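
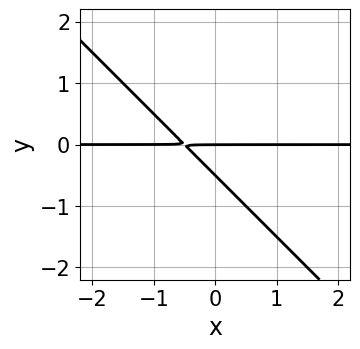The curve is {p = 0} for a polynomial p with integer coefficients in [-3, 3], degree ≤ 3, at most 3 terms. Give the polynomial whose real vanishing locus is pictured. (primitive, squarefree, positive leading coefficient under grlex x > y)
First, the degree is 2 — the shape is more complex than any degree-1 curve.
Next, reading off the gridlines: one y-axis crossing is at y = 0; every point of the x-axis in the box is on the curve.
Finally, putting this together gives p.

2*x*y + 2*y^2 + y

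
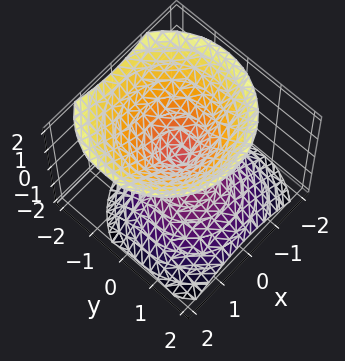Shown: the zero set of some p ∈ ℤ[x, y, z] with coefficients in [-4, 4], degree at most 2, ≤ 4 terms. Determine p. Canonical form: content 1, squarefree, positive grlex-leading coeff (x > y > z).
2*x^2 + 2*y^2 + y*z - 2*z^2

First, there are 2 components.
Then, the degree is 2 — the shape is more complex than any degree-1 surface.
Then, against the integer gridlines: it crosses the y-axis at the gridline y = 0; it crosses the x-axis at the gridline x = 0; it crosses the z-axis at the gridline z = 0.
Finally, fitting integer coefficients to these (and the overall shape) gives p.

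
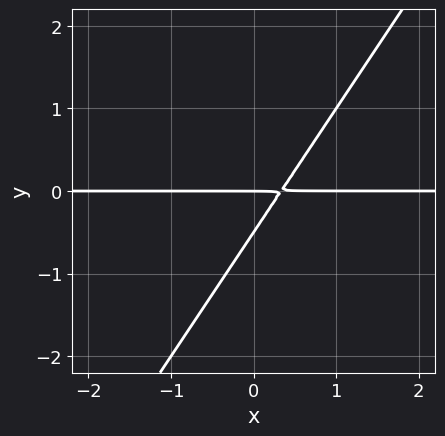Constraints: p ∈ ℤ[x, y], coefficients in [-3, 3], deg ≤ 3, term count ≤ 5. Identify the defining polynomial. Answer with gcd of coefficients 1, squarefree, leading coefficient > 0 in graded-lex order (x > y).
3*x*y - 2*y^2 - y

1. The degree is 2 — no degree-1 curve has this shape.
2. Checking where it meets the axes: one y-axis crossing is at y = 0; every point of the x-axis in the box is on the curve.
3. The integer polynomial consistent with all of this is the stated p.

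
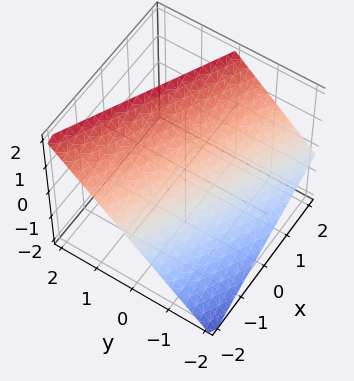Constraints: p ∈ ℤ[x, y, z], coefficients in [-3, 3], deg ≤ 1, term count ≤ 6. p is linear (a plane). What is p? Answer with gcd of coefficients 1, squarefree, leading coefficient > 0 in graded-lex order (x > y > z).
1. The degree is 1 — every cross-section is a straight line — this is a plane.
2. Observable constraints: one y-axis crossing is at y = -1; one z-axis crossing is at z = 1; it meets the x-axis at x = -2 (among the integer gridlines).
3. Matching integer coefficients to the picture gives p.

x + 2*y - 2*z + 2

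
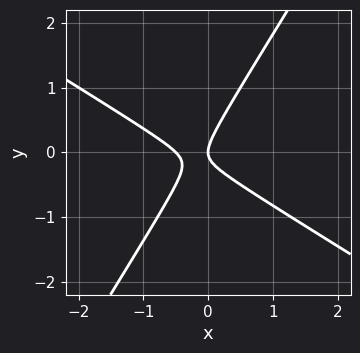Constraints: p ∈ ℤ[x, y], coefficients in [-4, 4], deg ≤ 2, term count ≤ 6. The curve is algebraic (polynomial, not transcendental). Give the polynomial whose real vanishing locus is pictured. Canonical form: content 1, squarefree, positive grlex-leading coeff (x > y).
2*x^2 + 2*x*y - 2*y^2 + x

1. The degree is 2 — a generic line meets the curve in up to 2 points.
2. From the axis intercepts and sections: one x-axis crossing is at x = 0; one y-axis crossing is at y = 0.
3. Matching integer coefficients to the picture gives p.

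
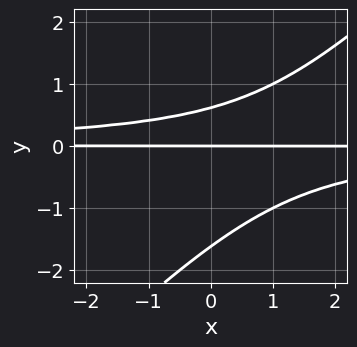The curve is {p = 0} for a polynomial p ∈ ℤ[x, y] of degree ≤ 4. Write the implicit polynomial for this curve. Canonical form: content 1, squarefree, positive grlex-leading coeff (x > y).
x*y^2 - y^3 - y^2 + y

(a) Degree: no degree-2 curve has this shape, so deg p = 3.
(b) Checking where it meets the axes: one y-axis crossing is at y = 0; the visible x-axis segment lies entirely on the curve.
(c) The integer polynomial consistent with all of this is the stated p.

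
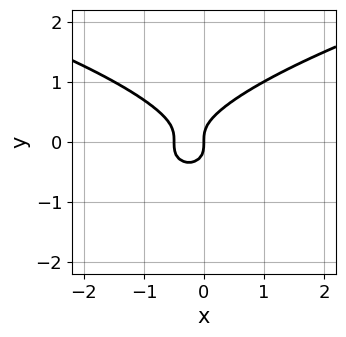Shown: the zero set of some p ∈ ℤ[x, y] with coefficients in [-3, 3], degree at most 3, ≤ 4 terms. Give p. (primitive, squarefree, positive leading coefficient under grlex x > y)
1. Degree: no degree-2 curve has this shape, so deg p = 3.
2. From the axis intercepts and sections: it crosses the y-axis at the gridline y = 0; it crosses the x-axis at the gridline x = 0.
3. These observations pin down the coefficients.

3*y^3 - 2*x^2 - x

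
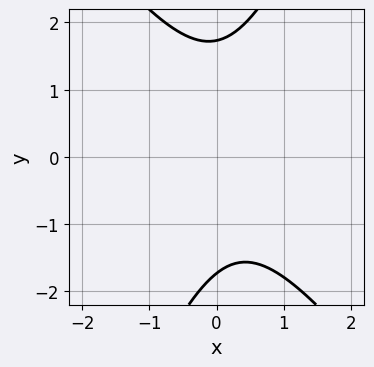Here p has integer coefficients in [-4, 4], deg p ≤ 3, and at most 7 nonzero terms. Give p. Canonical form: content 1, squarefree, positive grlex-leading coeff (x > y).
3*x^2 + x*y - y^2 - x + 3

The degree is 2 — no degree-1 curve has this shape.
Observable constraints: it misses every integer gridline on the x-axis.
Assembling these constraints gives the stated polynomial.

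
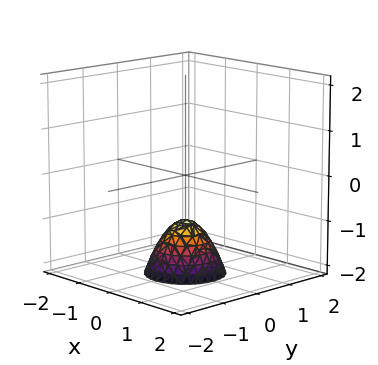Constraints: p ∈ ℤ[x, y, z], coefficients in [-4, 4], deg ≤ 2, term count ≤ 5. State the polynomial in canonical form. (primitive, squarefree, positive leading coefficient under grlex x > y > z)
First, the degree is 2 — the shape is more complex than any degree-1 surface.
Then, symmetries: the z-axis is an axis of rotation, so x and y enter only as x² + y².
Then, reading off the gridlines: one z-axis crossing is at z = -1; no y-intercept at any integer in the box; a circular section at z = -2 has radius between 0 and 1; it misses every integer gridline on the x-axis.
Finally, putting this together gives p.

3*x^2 + 3*y^2 + 2*z + 2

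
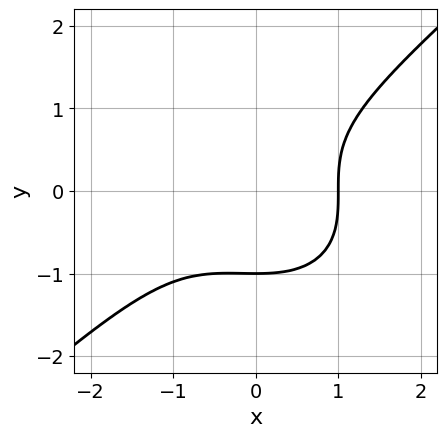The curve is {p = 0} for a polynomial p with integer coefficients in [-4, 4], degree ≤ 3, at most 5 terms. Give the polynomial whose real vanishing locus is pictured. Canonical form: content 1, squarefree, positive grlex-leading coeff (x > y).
First, the degree is 3 — a generic line meets the curve in up to 3 points.
Next, against the integer gridlines: it meets the y-axis at y = -1 (among the integer gridlines); one x-axis crossing is at x = 1.
Finally, solving for integer coefficients yields p as stated.

2*x^3 - 3*y^3 + x^2 - 3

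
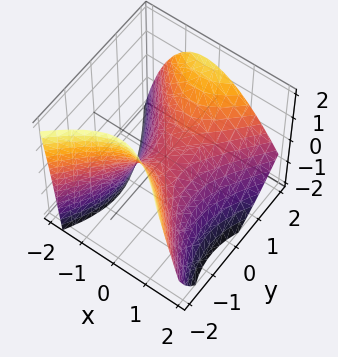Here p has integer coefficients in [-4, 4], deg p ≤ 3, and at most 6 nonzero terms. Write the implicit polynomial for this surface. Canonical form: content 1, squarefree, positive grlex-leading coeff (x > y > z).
3*x^2 + x*z - 2*y^2 + y*z + 3*z

(a) Degree: a generic line meets the surface in up to 2 points, so deg p = 2.
(b) Reading off the gridlines: it meets the y-axis at y = 0 (among the integer gridlines); it crosses the x-axis at the gridline x = 0.
(c) These observations pin down the coefficients.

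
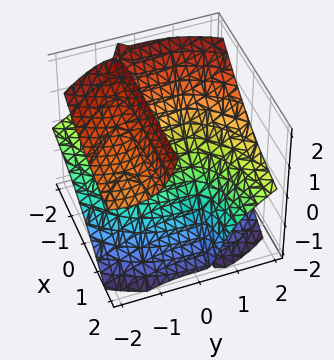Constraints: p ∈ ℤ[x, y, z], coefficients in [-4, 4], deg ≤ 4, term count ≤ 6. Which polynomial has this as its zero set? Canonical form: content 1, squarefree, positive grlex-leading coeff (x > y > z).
3*x*y*z - y^3 + 3*y*z^2 + 3*x + 3*z

(a) There are 3 components.
(b) Degree: the shape is more complex than any degree-2 surface, so deg p = 3.
(c) Checking where it meets the axes: one y-axis crossing is at y = 0; it meets the x-axis at x = 0 (among the integer gridlines); one z-axis crossing is at z = 0.
(d) Assembling these constraints gives the stated polynomial.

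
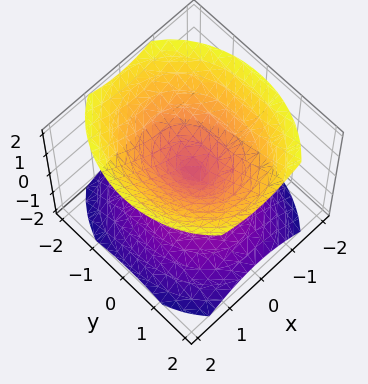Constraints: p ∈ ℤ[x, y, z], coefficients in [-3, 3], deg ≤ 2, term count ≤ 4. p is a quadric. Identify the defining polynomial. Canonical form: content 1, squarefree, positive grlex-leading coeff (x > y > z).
The picture has 2 separate pieces. They look like related sheets of one shape, so recover p as a whole.
Degree: two nappes meeting at a single point; a quadric, so deg p = 2.
Symmetries: it's symmetric under z → −z, forcing even powers of z; mirror symmetry x ↦ −x ⇒ only even powers of x; it's symmetric under y → −y, forcing even powers of y.
Observable constraints: one x-axis crossing is at x = 0; it meets the z-axis at z = 0 (among the integer gridlines); it meets the y-axis at y = 0 (among the integer gridlines).
Matching integer coefficients to the picture gives p.

3*x^2 + 2*y^2 - 3*z^2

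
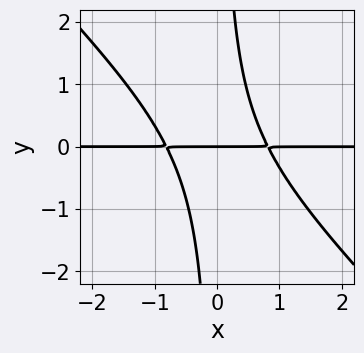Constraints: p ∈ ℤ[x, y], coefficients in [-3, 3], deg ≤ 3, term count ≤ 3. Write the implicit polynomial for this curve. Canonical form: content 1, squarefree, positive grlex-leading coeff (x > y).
3*x^2*y + 3*x*y^2 - 2*y

First, degree: the shape is more complex than any degree-2 curve, so deg p = 3.
Then, from the axis intercepts and sections: the visible x-axis segment lies entirely on the curve; it crosses the y-axis at the gridline y = 0.
Finally, the integer polynomial consistent with all of this is the stated p.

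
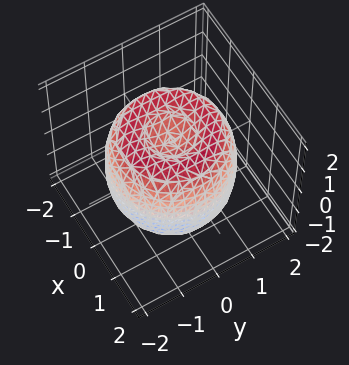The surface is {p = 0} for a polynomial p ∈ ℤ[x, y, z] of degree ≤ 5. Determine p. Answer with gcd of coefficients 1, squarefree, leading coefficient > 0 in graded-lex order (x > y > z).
x^4 + 2*x^2*y^2 + y^4 - 2*x^2 - 2*y^2 + z^2 - 1

(a) deg p = 4. The shape is more complex than any degree-3 surface.
(b) Symmetries: rotational symmetry about the z-axis ⇒ p depends on x, y only through x² + y².
(c) From the axis intercepts and sections: among the integer gridlines, it crosses the z-axis at z ∈ {-1, 1}; a circular section at z = 1 has radius between 1 and 2.
(d) Assembling these constraints gives the stated polynomial.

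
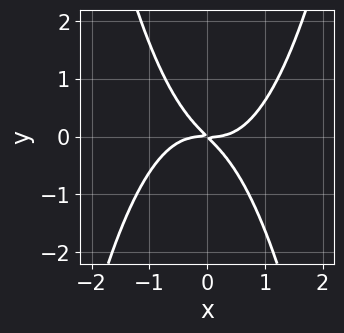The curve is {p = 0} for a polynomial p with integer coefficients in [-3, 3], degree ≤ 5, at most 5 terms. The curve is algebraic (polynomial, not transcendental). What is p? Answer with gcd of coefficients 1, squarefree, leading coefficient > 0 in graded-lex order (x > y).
x^4 - x*y - y^2

1. deg p = 4. A generic line meets the curve in up to 4 points.
2. Checking where it meets the axes: it crosses the y-axis at the gridline y = 0; it meets the x-axis at x = 0 (among the integer gridlines).
3. Assembling these constraints gives the stated polynomial.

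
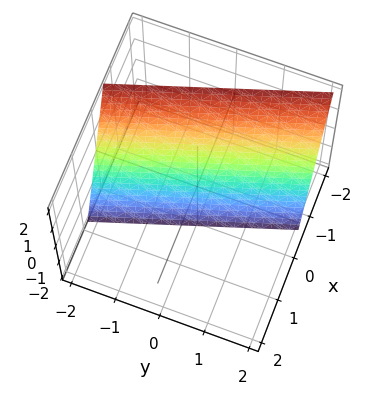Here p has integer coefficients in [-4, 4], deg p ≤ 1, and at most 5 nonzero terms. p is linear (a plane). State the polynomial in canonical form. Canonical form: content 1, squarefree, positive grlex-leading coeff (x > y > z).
1. The degree is 1 — the surface is flat (a plane).
2. Checking where it meets the axes: it crosses the y-axis at the gridline y = -2; one z-axis crossing is at z = -2.
3. Together with the visible shape, these determine p as stated.

3*x + y + z + 2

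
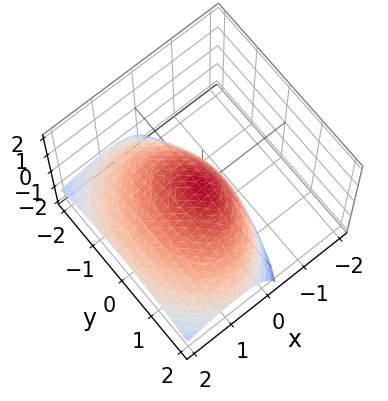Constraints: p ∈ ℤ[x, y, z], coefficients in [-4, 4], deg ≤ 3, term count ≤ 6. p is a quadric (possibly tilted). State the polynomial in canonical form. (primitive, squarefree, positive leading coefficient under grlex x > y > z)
1. The degree is 2 — a generic line meets the surface in up to 2 points.
2. Reading off the gridlines: one z-axis crossing is at z = 0; it meets the x-axis at x = 0 (among the integer gridlines); it meets the y-axis at y = 0 (among the integer gridlines).
3. Matching integer coefficients to the picture gives p.

2*x^2 + 3*x*z + y^2 + 3*z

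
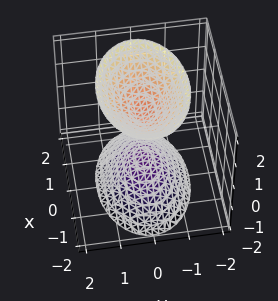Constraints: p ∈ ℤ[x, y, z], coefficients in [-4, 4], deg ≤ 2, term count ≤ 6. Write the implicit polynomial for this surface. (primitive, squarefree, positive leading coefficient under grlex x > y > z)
x^2 + 2*y^2 - z^2 + 1

1. There are 2 components. Treating them together as one polynomial.
2. Degree: two separate bowl-shaped sheets opening away from each other; a quadric, so deg p = 2.
3. Symmetries: it's symmetric under y → −y, forcing even powers of y; the z ↦ −z reflection is a symmetry, so z appears only in even powers; it's symmetric under x → −x, forcing even powers of x.
4. From the visible intercepts: it misses every integer gridline on the x-axis; among the integer gridlines, it crosses the z-axis at z ∈ {-1, 1}; the surface avoids every integer y-axis point in the box.
5. These observations pin down the coefficients.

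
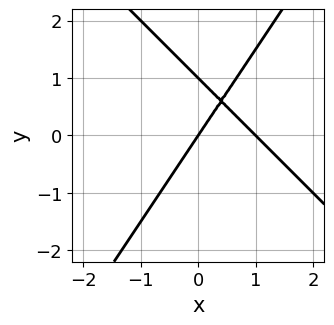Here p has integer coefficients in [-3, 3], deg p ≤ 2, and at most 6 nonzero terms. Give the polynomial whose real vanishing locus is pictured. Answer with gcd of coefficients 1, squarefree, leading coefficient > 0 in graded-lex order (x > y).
(a) The degree is 2 — no degree-1 curve has this shape.
(b) Checking where it meets the axes: the y-axis gridline crossings are at y ∈ {0, 1}; the x-axis gridline crossings are at x ∈ {0, 1}.
(c) These observations pin down the coefficients.

3*x^2 + x*y - 2*y^2 - 3*x + 2*y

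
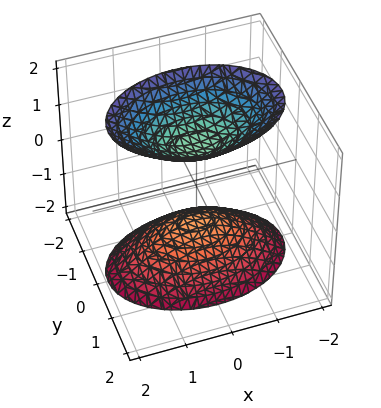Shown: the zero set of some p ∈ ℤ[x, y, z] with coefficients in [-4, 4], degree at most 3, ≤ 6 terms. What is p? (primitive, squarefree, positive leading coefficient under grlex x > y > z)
x^2 + 2*y^2 - z^2 + 1

The picture has 2 separate pieces. Treating them together as one polynomial.
Degree: two sheets facing apart; a quadric, so deg p = 2.
Symmetries: it's symmetric under z → −z, forcing even powers of z; mirror symmetry y ↦ −y ⇒ only even powers of y; the x ↦ −x reflection is a symmetry, so x appears only in even powers.
From the axis intercepts and sections: no x-intercept at any integer in the box; among the integer gridlines, it crosses the z-axis at z ∈ {-1, 1}; no y-intercept at any integer in the box.
Fitting integer coefficients to these (and the overall shape) gives p.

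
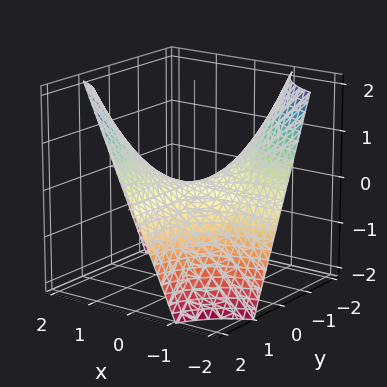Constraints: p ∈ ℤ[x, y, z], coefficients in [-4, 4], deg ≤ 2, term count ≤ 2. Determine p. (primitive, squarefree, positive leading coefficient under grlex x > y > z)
Degree: a saddle surface; a quadric, so deg p = 2.
From the axis intercepts and sections: every point of the y-axis in the box is on the surface; every point of the x-axis in the box is on the surface; one z-axis crossing is at z = 0.
Fitting integer coefficients to these (and the overall shape) gives p.

x*y - z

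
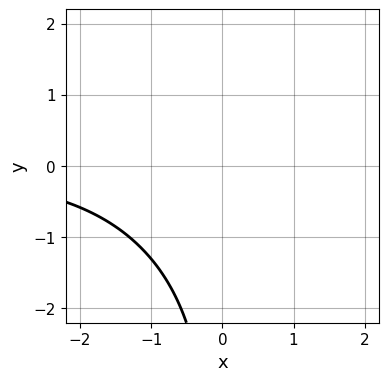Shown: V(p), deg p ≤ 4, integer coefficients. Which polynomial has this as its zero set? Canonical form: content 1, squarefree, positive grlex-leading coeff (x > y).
x^2*y + x*y^2 + 3

1. Degree: a generic line meets the curve in up to 3 points, so deg p = 3.
2. Against the integer gridlines: no y-intercept at any integer in the box; no x-intercept at any integer in the box.
3. Putting this together gives p.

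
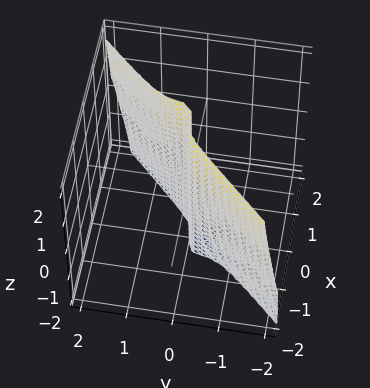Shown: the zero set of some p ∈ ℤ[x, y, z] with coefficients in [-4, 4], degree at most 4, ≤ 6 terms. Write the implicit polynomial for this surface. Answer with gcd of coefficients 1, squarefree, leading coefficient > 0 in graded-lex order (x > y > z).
2*x^3 - 2*y^3 + y^2*z - y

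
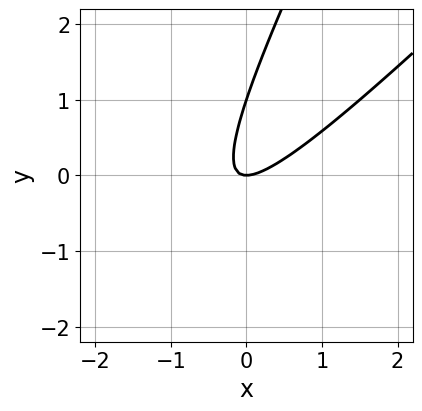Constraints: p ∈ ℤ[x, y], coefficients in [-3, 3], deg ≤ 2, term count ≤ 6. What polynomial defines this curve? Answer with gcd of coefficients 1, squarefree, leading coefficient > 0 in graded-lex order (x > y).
First, the degree is 2 — the shape is more complex than any degree-1 curve.
Next, from the axis intercepts and sections: it meets the x-axis at x = 0 (among the integer gridlines); among the integer gridlines, it crosses the y-axis at y ∈ {0, 1}.
Finally, solving for integer coefficients yields p as stated.

2*x^2 - 3*x*y + y^2 - y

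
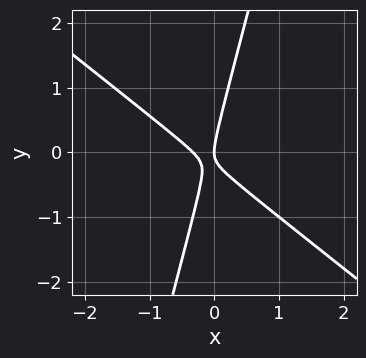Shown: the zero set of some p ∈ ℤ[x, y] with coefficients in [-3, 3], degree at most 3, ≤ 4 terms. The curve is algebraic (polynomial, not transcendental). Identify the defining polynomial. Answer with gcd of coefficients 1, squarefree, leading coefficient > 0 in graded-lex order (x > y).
3*x^2 + 3*x*y - y^2 + x

(a) Degree: a generic line meets the curve in up to 2 points, so deg p = 2.
(b) Observable constraints: one y-axis crossing is at y = 0; it meets the x-axis at x = 0 (among the integer gridlines).
(c) Putting this together gives p.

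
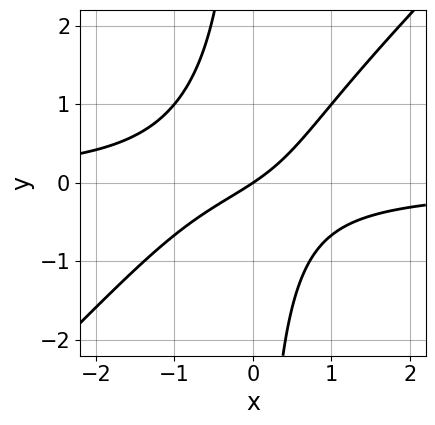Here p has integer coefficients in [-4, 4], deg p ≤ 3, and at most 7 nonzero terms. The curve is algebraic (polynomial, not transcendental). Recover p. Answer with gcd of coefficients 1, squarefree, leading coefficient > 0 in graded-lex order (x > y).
1. The degree is 3 — no degree-2 curve has this shape.
2. Against the integer gridlines: it crosses the y-axis at the gridline y = 0; one x-axis crossing is at x = 0.
3. Putting this together gives p.

3*x^2*y - 3*x*y^2 + x*y + 2*x - 3*y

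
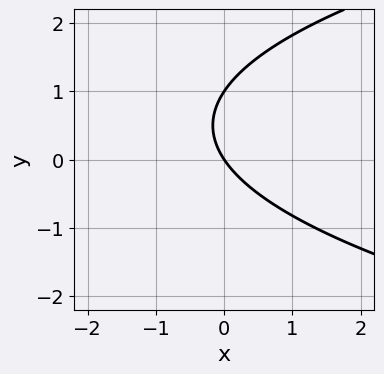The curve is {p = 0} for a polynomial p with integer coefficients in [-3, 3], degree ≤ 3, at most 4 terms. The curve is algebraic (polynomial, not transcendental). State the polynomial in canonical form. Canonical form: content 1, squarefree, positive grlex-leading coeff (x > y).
2*y^2 - 3*x - 2*y

Degree: no degree-1 curve has this shape, so deg p = 2.
Observable constraints: the y-axis gridline crossings are at y ∈ {0, 1}; it crosses the x-axis at the gridline x = 0.
Fitting integer coefficients to these (and the overall shape) gives p.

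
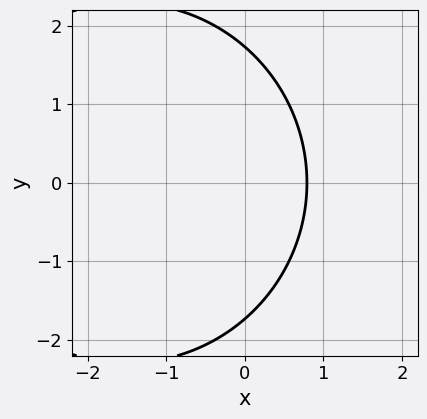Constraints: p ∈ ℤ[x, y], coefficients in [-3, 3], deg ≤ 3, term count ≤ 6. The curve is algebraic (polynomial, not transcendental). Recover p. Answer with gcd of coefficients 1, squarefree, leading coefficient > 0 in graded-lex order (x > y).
(a) Degree: a generic line meets the curve in up to 2 points, so deg p = 2.
(b) Symmetries: it's symmetric under y → −y, forcing even powers of y.
(c) Fitting integer coefficients to these (and the overall shape) gives p.

x^2 + y^2 + 3*x - 3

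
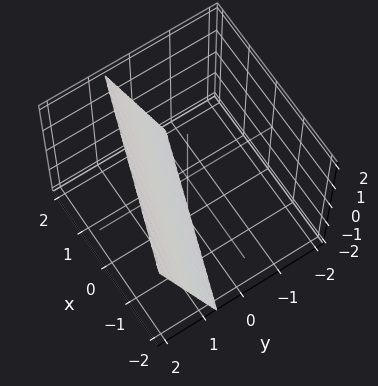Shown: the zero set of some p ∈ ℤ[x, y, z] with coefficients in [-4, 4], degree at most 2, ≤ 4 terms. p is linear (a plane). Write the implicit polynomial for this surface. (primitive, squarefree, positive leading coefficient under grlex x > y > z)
Degree: the surface is flat (a plane), so deg p = 1.
From the visible intercepts: it meets the z-axis at z = -2 (among the integer gridlines); it meets the x-axis at x = 2 (among the integer gridlines).
Together with the visible shape, these determine p as stated.

x + 3*y - z - 2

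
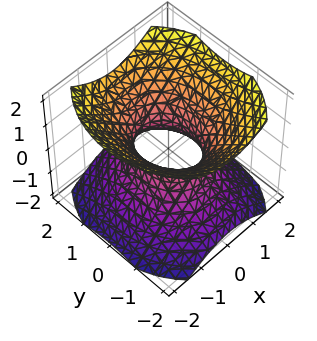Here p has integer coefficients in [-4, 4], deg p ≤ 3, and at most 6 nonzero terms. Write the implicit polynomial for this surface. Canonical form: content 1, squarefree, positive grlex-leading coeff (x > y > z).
3*x^2 + 2*y^2 - 3*z^2 - 2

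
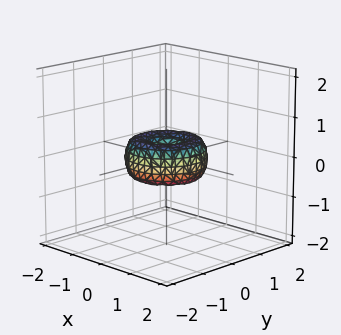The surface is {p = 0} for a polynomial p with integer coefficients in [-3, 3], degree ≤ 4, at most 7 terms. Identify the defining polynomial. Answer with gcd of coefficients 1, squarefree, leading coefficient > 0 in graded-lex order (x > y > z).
x^4 + 2*x^2*y^2 + y^4 - x^2 - y^2 + z^2

Degree: a generic line meets the surface in up to 4 points, so deg p = 4.
By symmetry, the z-axis is an axis of rotation, so x and y enter only as x² + y².
From the axis intercepts and sections: it crosses the z-axis at the gridline z = 0; a circular section at z = 0 has radius exactly 1.
Together with the visible shape, these determine p as stated. Check: (-1, 0, 0) on the x-axis lies on the surface, and p(-1, 0, 0) = 0. ✓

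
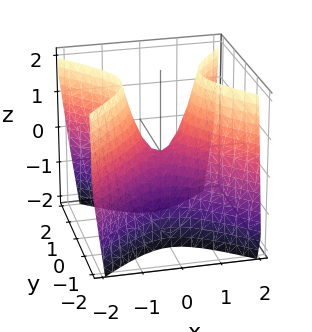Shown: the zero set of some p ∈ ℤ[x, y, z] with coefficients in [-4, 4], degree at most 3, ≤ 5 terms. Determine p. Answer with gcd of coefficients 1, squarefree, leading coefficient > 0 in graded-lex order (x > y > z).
2*x^2 - 2*y^2 - z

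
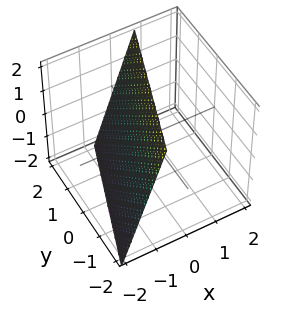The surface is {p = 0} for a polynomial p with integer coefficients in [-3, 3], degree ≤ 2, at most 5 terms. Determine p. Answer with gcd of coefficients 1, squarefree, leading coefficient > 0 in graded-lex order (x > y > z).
(a) Degree: every cross-section is a straight line — this is a plane, so deg p = 1.
(b) From the axis intercepts and sections: it crosses the y-axis at the gridline y = 2; it meets the z-axis at z = 2 (among the integer gridlines).
(c) Solving for integer coefficients yields p as stated.

3*x - y - z + 2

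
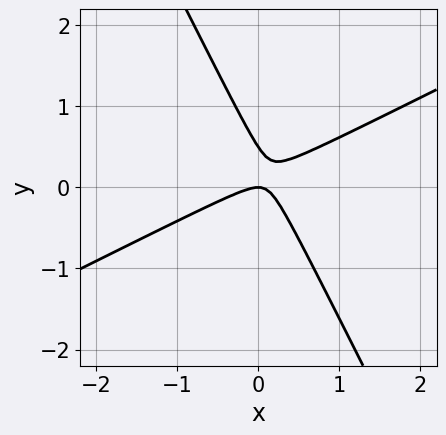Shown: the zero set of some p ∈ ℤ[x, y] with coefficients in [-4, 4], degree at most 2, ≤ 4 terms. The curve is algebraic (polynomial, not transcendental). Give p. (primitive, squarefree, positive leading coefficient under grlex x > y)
(a) deg p = 2.
(b) From the axis intercepts and sections: one y-axis crossing is at y = 0; one x-axis crossing is at x = 0.
(c) Fitting integer coefficients to these (and the overall shape) gives p.

2*x^2 - 3*x*y - 2*y^2 + y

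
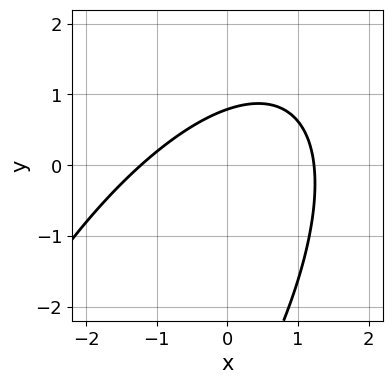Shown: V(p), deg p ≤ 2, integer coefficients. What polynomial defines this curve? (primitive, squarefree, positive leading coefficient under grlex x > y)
2*x^2 - 2*x*y + y^2 + 3*y - 3

deg p = 2. No degree-1 curve has this shape.
Solving for integer coefficients yields p as stated.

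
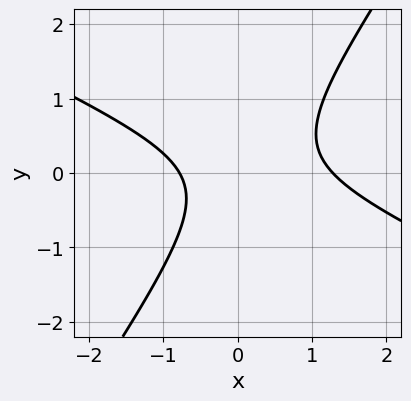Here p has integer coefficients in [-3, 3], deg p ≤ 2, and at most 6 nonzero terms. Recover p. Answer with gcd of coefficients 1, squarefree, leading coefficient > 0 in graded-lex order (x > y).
deg p = 2.
Checking where it meets the axes: no y-intercept at any integer in the box.
Putting this together gives p.

2*x^2 + 3*x*y - 3*y^2 - x - 2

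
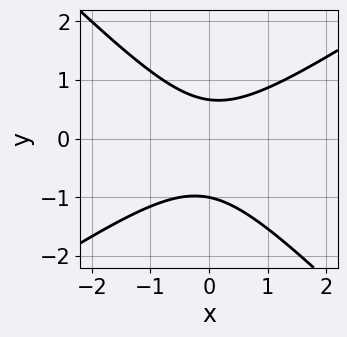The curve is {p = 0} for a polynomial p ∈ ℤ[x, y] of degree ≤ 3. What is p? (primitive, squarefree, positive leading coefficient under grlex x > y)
2*x^2 - x*y - 3*y^2 - y + 2

First, deg p = 2.
Next, checking where it meets the axes: it misses every integer gridline on the x-axis; it crosses the y-axis at the gridline y = -1.
Finally, assembling these constraints gives the stated polynomial.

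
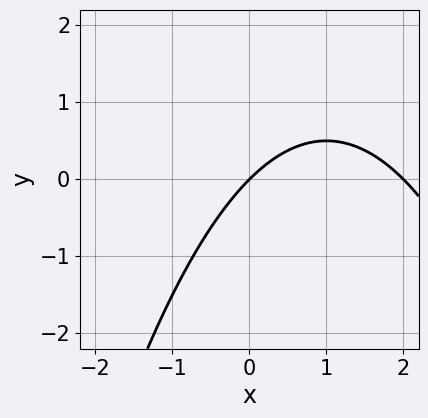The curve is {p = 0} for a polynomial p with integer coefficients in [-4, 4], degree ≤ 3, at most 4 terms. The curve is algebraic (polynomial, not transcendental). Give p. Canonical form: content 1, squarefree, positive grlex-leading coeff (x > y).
x^2 - 2*x + 2*y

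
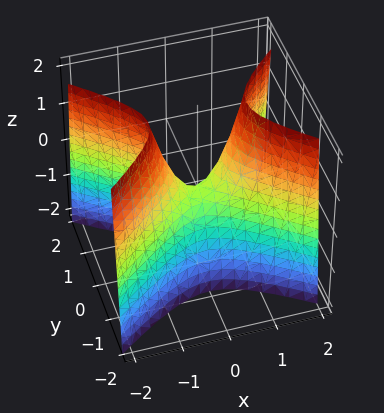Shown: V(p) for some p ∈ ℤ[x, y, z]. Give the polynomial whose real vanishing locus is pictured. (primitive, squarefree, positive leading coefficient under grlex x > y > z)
2*x^2 - 3*y^2 - z

(a) deg p = 2.
(b) Symmetries: mirror symmetry y ↦ −y ⇒ only even powers of y; mirror symmetry x ↦ −x ⇒ only even powers of x.
(c) Reading off the gridlines: it crosses the x-axis at the gridline x = 0; it crosses the z-axis at the gridline z = 0; it crosses the y-axis at the gridline y = 0.
(d) The integer polynomial consistent with all of this is the stated p.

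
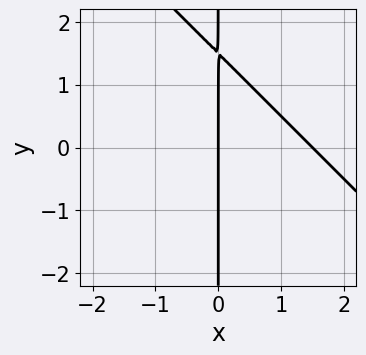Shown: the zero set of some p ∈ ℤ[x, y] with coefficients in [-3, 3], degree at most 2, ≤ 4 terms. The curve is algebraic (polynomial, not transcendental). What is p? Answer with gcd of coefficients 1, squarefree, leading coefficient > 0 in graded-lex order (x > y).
2*x^2 + 2*x*y - 3*x

First, the degree is 2 — the shape is more complex than any degree-1 curve.
Then, from the axis intercepts and sections: it crosses the x-axis at the gridline x = 0; the visible y-axis segment lies entirely on the curve.
Finally, solving for integer coefficients yields p as stated.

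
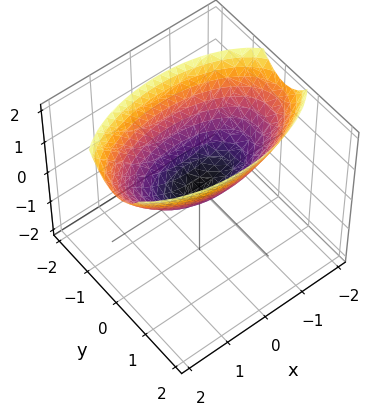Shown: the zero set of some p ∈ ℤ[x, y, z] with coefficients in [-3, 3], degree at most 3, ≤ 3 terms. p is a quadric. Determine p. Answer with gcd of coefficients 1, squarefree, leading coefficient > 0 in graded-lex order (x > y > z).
(a) The degree is 2 — a single bowl opening along one axis; a quadric.
(b) Symmetries: the x ↦ −x reflection is a symmetry, so x appears only in even powers; mirror symmetry y ↦ −y ⇒ only even powers of y.
(c) From the axis intercepts and sections: it crosses the x-axis at the gridline x = 0; it crosses the y-axis at the gridline y = 0; it meets the z-axis at z = 0 (among the integer gridlines).
(d) Putting this together gives p.

x^2 + 3*y^2 - 3*z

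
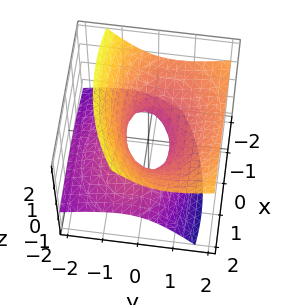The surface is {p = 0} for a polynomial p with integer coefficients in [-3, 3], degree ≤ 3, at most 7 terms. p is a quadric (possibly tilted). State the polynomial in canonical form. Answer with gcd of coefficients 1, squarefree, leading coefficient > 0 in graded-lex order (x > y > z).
x^2 + x*z + 2*y^2 - 3*y*z - 3*z^2 - 1

First, the degree is 2 — a generic line meets the surface in up to 2 points.
Next, reading off the gridlines: among the integer gridlines, it crosses the x-axis at x ∈ {-1, 1}; the surface avoids every integer z-axis point in the box.
Finally, these observations pin down the coefficients.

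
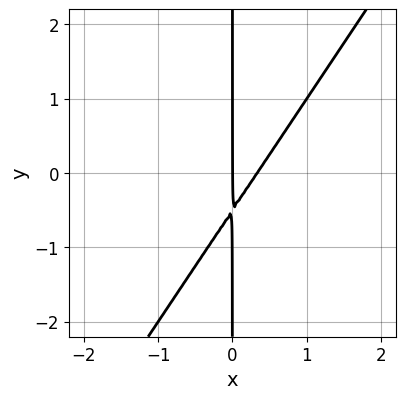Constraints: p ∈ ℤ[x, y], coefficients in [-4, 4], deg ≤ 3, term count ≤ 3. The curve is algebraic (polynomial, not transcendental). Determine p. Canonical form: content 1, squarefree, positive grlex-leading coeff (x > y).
3*x^2 - 2*x*y - x

(a) Degree: no degree-1 curve has this shape, so deg p = 2.
(b) From the axis intercepts and sections: every point of the y-axis in the box is on the curve; it meets the x-axis at x = 0 (among the integer gridlines).
(c) The integer polynomial consistent with all of this is the stated p.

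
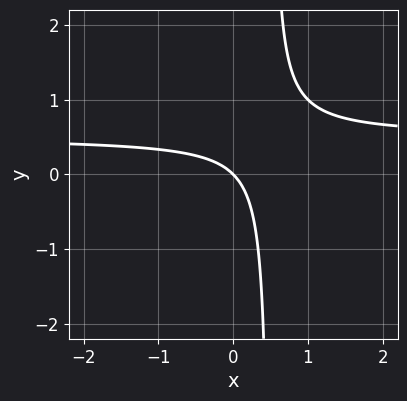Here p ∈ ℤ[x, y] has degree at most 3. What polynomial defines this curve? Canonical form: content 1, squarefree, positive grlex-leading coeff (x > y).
Degree: a generic line meets the curve in up to 2 points, so deg p = 2.
Against the integer gridlines: it crosses the x-axis at the gridline x = 0; it meets the y-axis at y = 0 (among the integer gridlines).
Fitting integer coefficients to these (and the overall shape) gives p.

2*x*y - x - y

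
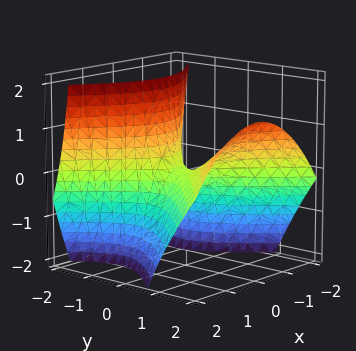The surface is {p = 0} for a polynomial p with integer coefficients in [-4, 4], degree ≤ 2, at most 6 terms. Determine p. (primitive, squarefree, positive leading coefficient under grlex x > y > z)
(a) Degree: no degree-1 surface has this shape, so deg p = 2.
(b) Checking where it meets the axes: one y-axis crossing is at y = 0; it meets the z-axis at z = 0 (among the integer gridlines); it crosses the x-axis at the gridline x = 0.
(c) Together with the visible shape, these determine p as stated.

x^2 - y^2 + y*z + z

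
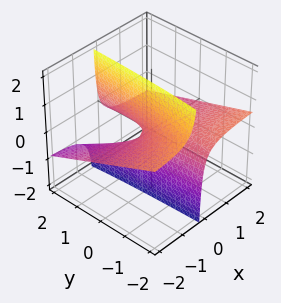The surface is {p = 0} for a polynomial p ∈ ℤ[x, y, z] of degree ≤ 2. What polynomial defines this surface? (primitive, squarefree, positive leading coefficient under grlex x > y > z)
First, deg p = 2. The shape is more complex than any degree-1 surface.
Then, reading off the gridlines: the visible x-axis segment lies entirely on the surface; it meets the z-axis at z = 0 (among the integer gridlines); the visible y-axis segment lies entirely on the surface.
Finally, these observations pin down the coefficients.

x*y + 3*x*z + z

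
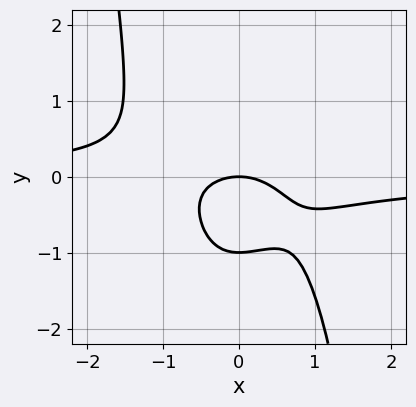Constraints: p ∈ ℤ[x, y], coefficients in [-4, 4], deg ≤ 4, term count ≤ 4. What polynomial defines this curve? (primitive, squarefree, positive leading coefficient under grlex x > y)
3*x^3*y + 2*x^2 + 3*y^2 + 3*y

(a) The degree is 4 — a generic line meets the curve in up to 4 points.
(b) Against the integer gridlines: it crosses the x-axis at the gridline x = 0; the y-axis gridline crossings are at y ∈ {-1, 0}.
(c) Solving for integer coefficients yields p as stated.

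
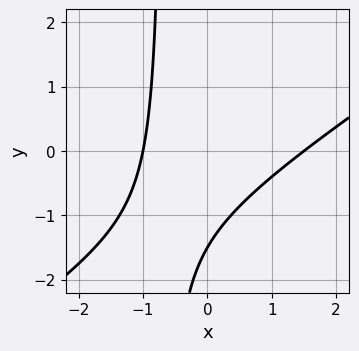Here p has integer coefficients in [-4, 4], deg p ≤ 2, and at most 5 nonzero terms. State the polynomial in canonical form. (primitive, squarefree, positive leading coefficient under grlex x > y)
2*x^2 - 3*x*y - x - 2*y - 3

Degree: a generic line meets the curve in up to 2 points, so deg p = 2.
Observable constraints: it crosses the x-axis at the gridline x = -1.
Assembling these constraints gives the stated polynomial.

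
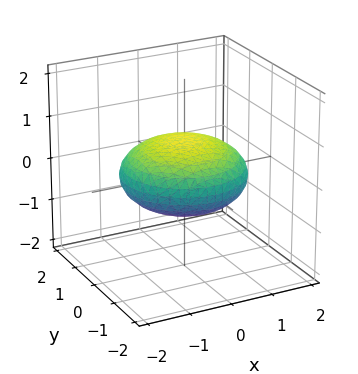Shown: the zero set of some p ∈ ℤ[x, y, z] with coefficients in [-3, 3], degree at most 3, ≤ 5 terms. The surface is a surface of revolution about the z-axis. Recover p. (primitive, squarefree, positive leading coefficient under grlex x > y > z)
(a) The degree is 2 — a generic line meets the surface in up to 2 points.
(b) By symmetry, every cross-section ⟂ z is a circle, so x, y appear only via x² + y².
(c) Reading off the gridlines: a circular section at z = 0 has radius between 1 and 2.
(d) Matching integer coefficients to the picture gives p.

x^2 + y^2 + 3*z^2 - 2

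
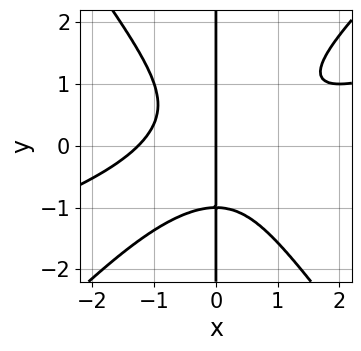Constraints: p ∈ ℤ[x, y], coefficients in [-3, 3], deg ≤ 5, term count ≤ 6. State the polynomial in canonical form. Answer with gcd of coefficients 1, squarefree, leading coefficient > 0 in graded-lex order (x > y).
x^4 - 3*x^3*y + 2*x*y^3 + 2*x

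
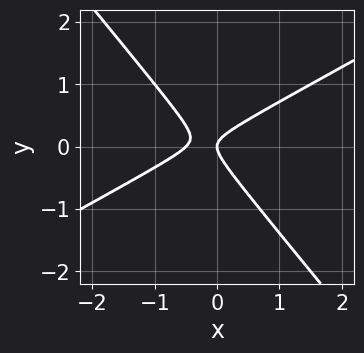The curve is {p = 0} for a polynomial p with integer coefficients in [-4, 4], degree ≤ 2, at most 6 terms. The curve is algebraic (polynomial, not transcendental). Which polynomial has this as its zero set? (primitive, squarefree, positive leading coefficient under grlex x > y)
2*x^2 - 2*x*y - 3*y^2 + x

(a) Degree: no degree-1 curve has this shape, so deg p = 2.
(b) Checking where it meets the axes: it meets the x-axis at x = 0 (among the integer gridlines); one y-axis crossing is at y = 0.
(c) Solving for integer coefficients yields p as stated.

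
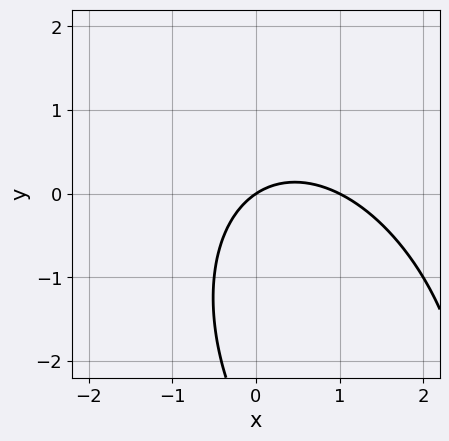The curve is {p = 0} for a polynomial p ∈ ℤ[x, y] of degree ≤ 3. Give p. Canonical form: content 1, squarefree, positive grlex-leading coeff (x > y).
1. The degree is 2 — a generic line meets the curve in up to 2 points.
2. From the visible intercepts: it meets the y-axis at y = 0 (among the integer gridlines); the x-axis gridline crossings are at x ∈ {0, 1}.
3. Assembling these constraints gives the stated polynomial.

2*x^2 + x*y + y^2 - 2*x + 3*y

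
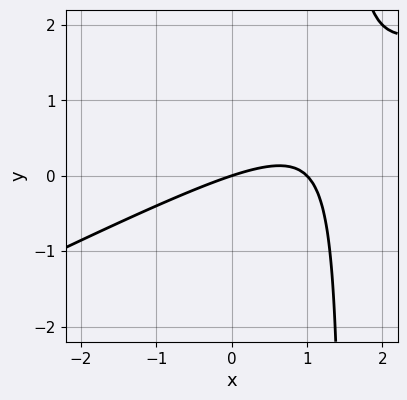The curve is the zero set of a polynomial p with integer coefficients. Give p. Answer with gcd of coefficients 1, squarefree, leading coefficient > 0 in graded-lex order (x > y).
First, degree: the shape is more complex than any degree-1 curve, so deg p = 2.
Then, from the visible intercepts: it crosses the y-axis at the gridline y = 0; the x-axis gridline crossings are at x ∈ {0, 1}.
Finally, assembling these constraints gives the stated polynomial.

x^2 - 2*x*y - x + 3*y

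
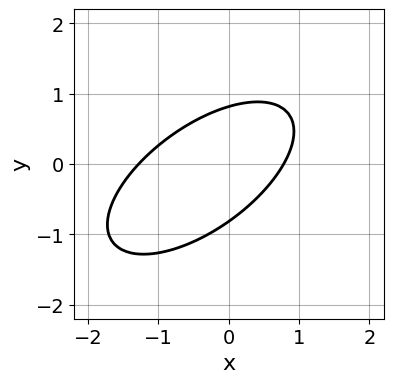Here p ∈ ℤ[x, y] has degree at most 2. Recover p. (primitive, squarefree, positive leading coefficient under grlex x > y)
1. The degree is 2 — no degree-1 curve has this shape.
2. Matching integer coefficients to the picture gives p.

2*x^2 - 3*x*y + 3*y^2 + x - 2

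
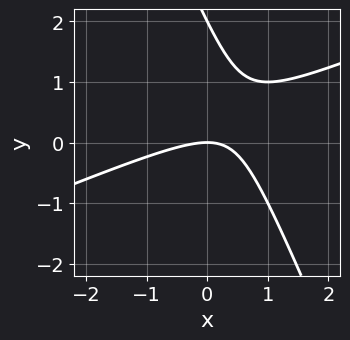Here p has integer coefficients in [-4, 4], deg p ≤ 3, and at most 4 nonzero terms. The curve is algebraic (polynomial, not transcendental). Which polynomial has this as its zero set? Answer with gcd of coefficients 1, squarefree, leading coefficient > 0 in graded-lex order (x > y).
x^2 - 2*x*y - y^2 + 2*y

deg p = 2. A generic line meets the curve in up to 2 points.
Observable constraints: among the integer gridlines, it crosses the y-axis at y ∈ {0, 2}; one x-axis crossing is at x = 0.
Matching integer coefficients to the picture gives p.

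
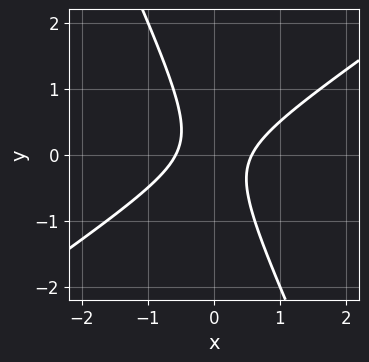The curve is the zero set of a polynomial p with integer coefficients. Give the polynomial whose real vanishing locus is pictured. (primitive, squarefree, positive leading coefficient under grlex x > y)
(a) Degree: no degree-1 curve has this shape, so deg p = 2.
(b) From the axis intercepts and sections: it misses every integer gridline on the y-axis.
(c) Together with the visible shape, these determine p as stated.

3*x^2 - 3*x*y - 2*y^2 - 1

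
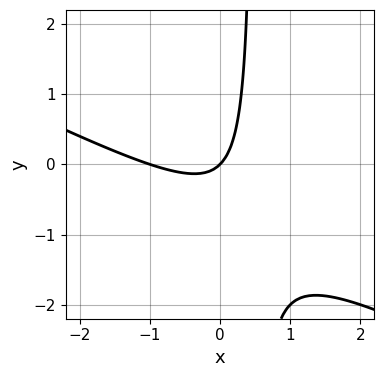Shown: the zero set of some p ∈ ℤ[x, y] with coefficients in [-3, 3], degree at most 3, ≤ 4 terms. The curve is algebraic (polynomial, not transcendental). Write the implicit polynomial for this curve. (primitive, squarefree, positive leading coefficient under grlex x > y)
First, degree: no degree-1 curve has this shape, so deg p = 2.
Then, checking where it meets the axes: it meets the y-axis at y = 0 (among the integer gridlines); the x-axis gridline crossings are at x ∈ {-1, 0}.
Finally, together with the visible shape, these determine p as stated.

x^2 + 2*x*y + x - y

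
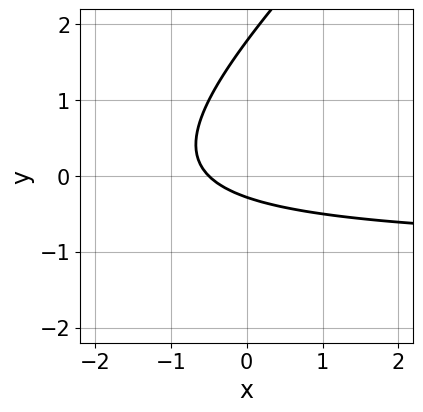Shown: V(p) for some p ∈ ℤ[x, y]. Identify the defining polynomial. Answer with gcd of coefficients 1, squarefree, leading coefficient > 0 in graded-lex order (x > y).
2*x*y - 2*y^2 + 2*x + 3*y + 1

(a) The degree is 2 — the shape is more complex than any degree-1 curve.
(b) Matching integer coefficients to the picture gives p.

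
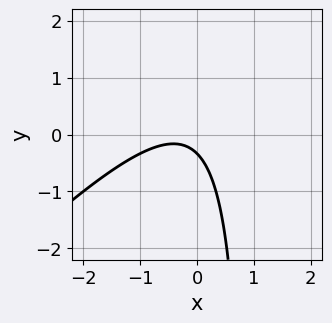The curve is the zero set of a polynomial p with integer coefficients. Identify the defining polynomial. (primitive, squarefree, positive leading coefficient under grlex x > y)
(a) Degree: a generic line meets the curve in up to 2 points, so deg p = 2.
(b) Observable constraints: no x-intercept at any integer in the box.
(c) Together with the visible shape, these determine p as stated.

3*x^2 - 3*x*y + 2*x + 3*y + 1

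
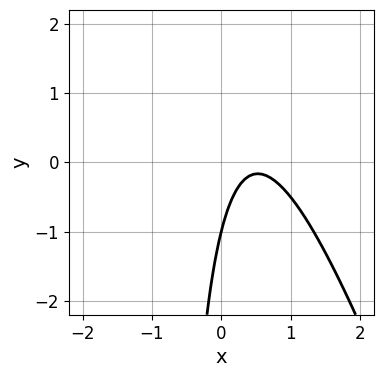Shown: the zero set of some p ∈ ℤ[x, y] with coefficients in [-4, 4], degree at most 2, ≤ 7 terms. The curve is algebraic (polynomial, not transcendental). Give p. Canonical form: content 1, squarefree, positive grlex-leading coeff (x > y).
(a) Degree: a generic line meets the curve in up to 2 points, so deg p = 2.
(b) From the axis intercepts and sections: the curve avoids every integer x-axis point in the box; it meets the y-axis at y = -1 (among the integer gridlines).
(c) Putting this together gives p.

3*x^2 + x*y - 3*x + y + 1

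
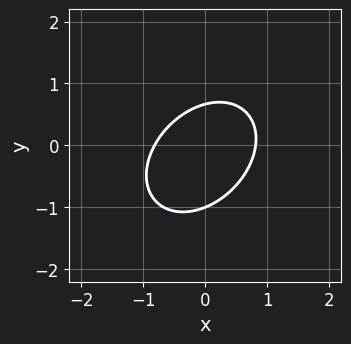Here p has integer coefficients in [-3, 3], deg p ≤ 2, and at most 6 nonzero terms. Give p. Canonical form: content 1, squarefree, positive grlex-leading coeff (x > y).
First, degree: a generic line meets the curve in up to 2 points, so deg p = 2.
Then, observable constraints: one y-axis crossing is at y = -1.
Finally, these observations pin down the coefficients.

3*x^2 - 2*x*y + 3*y^2 + y - 2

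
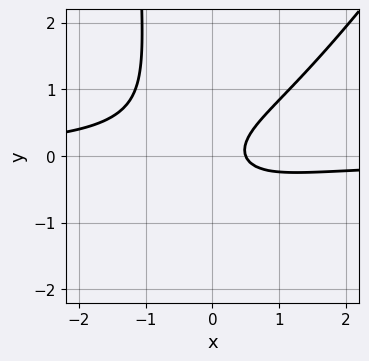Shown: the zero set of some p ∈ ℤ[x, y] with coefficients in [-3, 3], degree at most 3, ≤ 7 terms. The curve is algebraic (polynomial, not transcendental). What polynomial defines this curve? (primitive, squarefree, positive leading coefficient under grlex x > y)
1. The degree is 3 — the shape is more complex than any degree-2 curve.
2. From the visible intercepts: no y-intercept at any integer in the box.
3. Solving for integer coefficients yields p as stated.

3*x^2*y - 2*x*y^2 - 3*y^2 + 2*x - 1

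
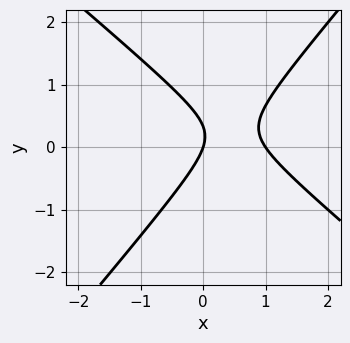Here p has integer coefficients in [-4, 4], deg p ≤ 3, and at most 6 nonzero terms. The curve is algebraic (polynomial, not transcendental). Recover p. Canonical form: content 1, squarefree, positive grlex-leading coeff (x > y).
3*x^2 + x*y - 3*y^2 - 3*x + y

deg p = 2.
From the visible intercepts: among the integer gridlines, it crosses the x-axis at x ∈ {0, 1}; it crosses the y-axis at the gridline y = 0.
Fitting integer coefficients to these (and the overall shape) gives p.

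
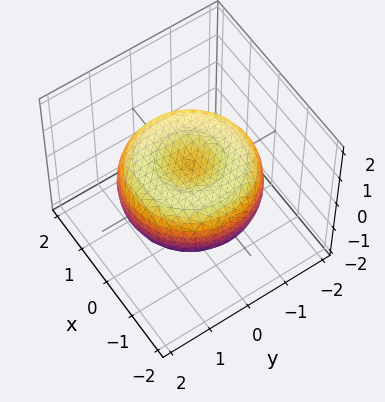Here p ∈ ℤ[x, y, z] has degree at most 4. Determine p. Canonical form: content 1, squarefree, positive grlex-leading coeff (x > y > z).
(a) deg p = 4. The shape is more complex than any degree-3 surface.
(b) Symmetries: the surface is invariant under rotation about z: p = q(x² + y², z).
(c) From the axis intercepts and sections: a circular section at z = 0 has radius between 1 and 2.
(d) Putting this together gives p.

x^4 + 2*x^2*y^2 + y^4 - 2*x^2 - 2*y^2 + 3*z^2 - 1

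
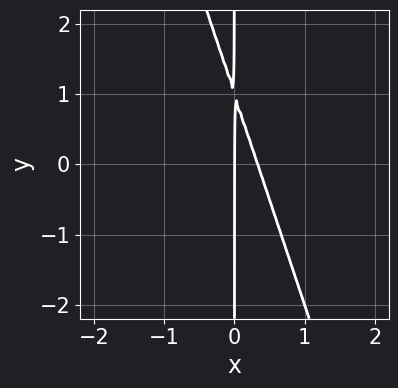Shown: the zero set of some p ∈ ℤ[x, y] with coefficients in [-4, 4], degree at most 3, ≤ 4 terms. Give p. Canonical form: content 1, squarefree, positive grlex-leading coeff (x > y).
3*x^2 + x*y - x

Degree: a generic line meets the curve in up to 2 points, so deg p = 2.
Observable constraints: every point of the y-axis in the box is on the curve; it meets the x-axis at x = 0 (among the integer gridlines).
Together with the visible shape, these determine p as stated.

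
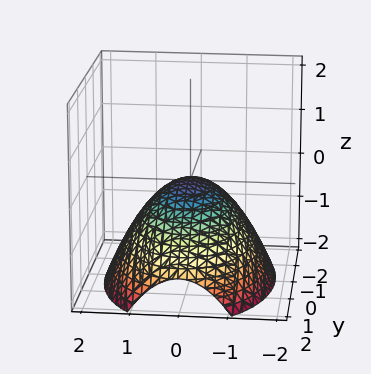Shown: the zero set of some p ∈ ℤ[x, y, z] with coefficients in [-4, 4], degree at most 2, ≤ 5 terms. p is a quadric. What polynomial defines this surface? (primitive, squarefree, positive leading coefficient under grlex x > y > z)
2*x^2 + y^2 + 3*z

(a) Degree: a paraboloid; a quadric, so deg p = 2.
(b) Symmetries: mirror symmetry y ↦ −y ⇒ only even powers of y; mirror symmetry x ↦ −x ⇒ only even powers of x.
(c) Checking where it meets the axes: it meets the y-axis at y = 0 (among the integer gridlines); one x-axis crossing is at x = 0; it crosses the z-axis at the gridline z = 0.
(d) Matching integer coefficients to the picture gives p.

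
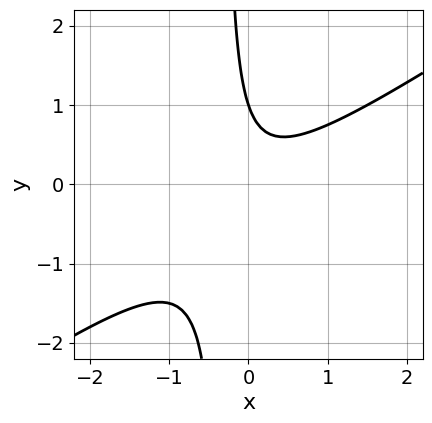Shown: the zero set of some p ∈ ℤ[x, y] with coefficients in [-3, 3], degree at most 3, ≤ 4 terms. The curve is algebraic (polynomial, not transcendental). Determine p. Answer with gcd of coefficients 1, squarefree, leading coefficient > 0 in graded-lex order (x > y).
2*x^2 - 3*x*y - y + 1

(a) deg p = 2. No degree-1 curve has this shape.
(b) Reading off the gridlines: no x-intercept at any integer in the box; it crosses the y-axis at the gridline y = 1.
(c) These observations pin down the coefficients.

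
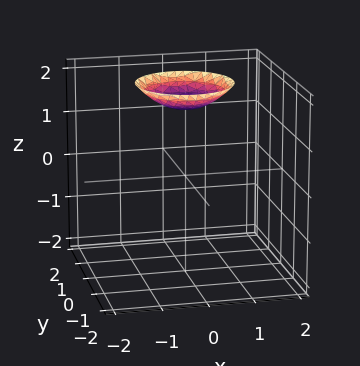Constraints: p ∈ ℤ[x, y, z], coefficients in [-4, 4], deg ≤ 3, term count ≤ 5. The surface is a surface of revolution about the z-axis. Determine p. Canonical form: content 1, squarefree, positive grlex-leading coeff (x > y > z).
x^2 + y^2 - 2*z + 3

First, deg p = 2.
Then, symmetries: rotational symmetry about the z-axis ⇒ p depends on x, y only through x² + y².
Next, from the visible intercepts: no y-intercept at any integer in the box; it misses every integer gridline on the x-axis; a circular section at z = 2 has radius exactly 1.
Finally, the integer polynomial consistent with all of this is the stated p.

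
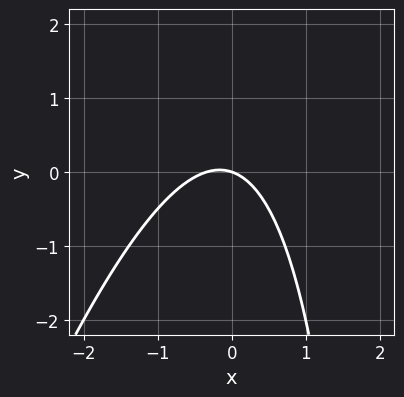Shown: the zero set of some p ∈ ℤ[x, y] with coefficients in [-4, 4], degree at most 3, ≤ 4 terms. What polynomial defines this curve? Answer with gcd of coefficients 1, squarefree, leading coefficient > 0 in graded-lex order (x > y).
3*x^2 - x*y + x + 3*y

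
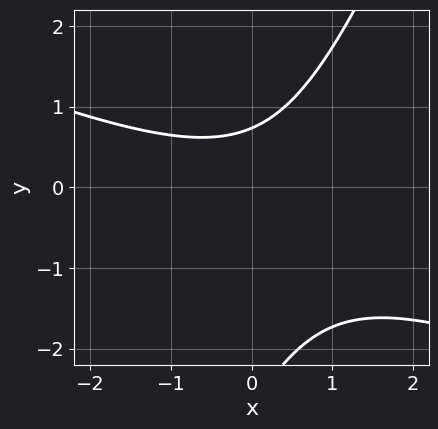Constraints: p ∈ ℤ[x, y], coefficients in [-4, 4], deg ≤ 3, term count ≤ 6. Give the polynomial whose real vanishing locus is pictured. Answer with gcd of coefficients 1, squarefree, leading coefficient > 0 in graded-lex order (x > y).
Degree: no degree-1 curve has this shape, so deg p = 2.
Checking where it meets the axes: it misses every integer gridline on the x-axis.
Solving for integer coefficients yields p as stated.

x^2 + 2*x*y - y^2 - 2*y + 2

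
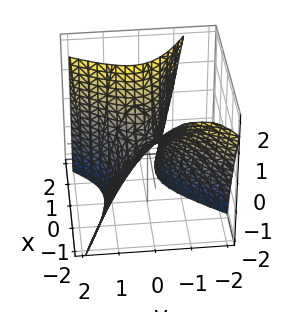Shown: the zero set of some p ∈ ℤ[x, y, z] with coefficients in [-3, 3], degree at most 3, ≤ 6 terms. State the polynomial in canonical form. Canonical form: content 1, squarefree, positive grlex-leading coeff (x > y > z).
2*x^2 + 3*x*y + 2*x*z - 3*y^2 - 2*z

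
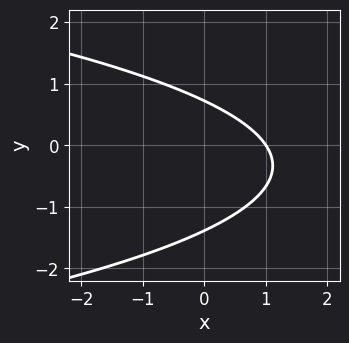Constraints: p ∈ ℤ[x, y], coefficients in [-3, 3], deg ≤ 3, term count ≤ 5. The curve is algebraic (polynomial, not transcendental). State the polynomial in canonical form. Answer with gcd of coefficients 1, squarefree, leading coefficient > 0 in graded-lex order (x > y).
3*y^2 + 3*x + 2*y - 3

The degree is 2 — the shape is more complex than any degree-1 curve.
Reading off the gridlines: one x-axis crossing is at x = 1.
These observations pin down the coefficients.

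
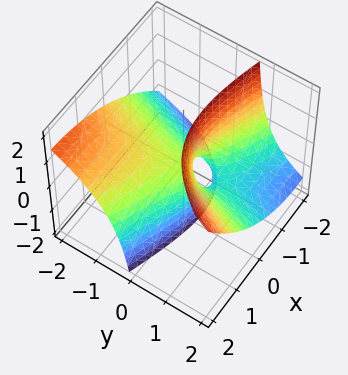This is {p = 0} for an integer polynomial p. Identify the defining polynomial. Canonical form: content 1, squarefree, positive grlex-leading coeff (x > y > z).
deg p = 2.
From the visible intercepts: one y-axis crossing is at y = 0; it crosses the z-axis at the gridline z = 0; it meets the x-axis at x = 0 (among the integer gridlines).
Matching integer coefficients to the picture gives p.

x^2 + 2*x*y - y^2 - 3*y*z + z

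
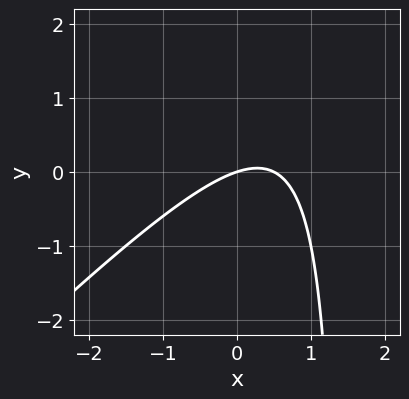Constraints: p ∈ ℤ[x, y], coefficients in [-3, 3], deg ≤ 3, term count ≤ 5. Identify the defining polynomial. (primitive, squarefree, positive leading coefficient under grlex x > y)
2*x^2 - 2*x*y - x + 3*y

First, degree: no degree-1 curve has this shape, so deg p = 2.
Then, from the axis intercepts and sections: one x-axis crossing is at x = 0; it meets the y-axis at y = 0 (among the integer gridlines).
Finally, these observations pin down the coefficients.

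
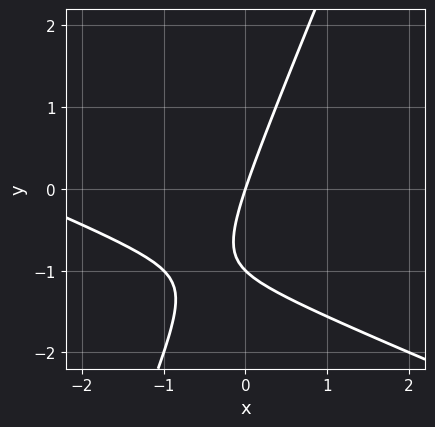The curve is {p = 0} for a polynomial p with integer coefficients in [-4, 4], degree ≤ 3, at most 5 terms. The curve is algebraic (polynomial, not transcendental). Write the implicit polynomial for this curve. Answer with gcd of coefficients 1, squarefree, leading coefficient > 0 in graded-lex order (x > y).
x^2 + 2*x*y - y^2 + 3*x - y

(a) deg p = 2. No degree-1 curve has this shape.
(b) Observable constraints: the y-axis gridline crossings are at y ∈ {-1, 0}; it meets the x-axis at x = 0 (among the integer gridlines).
(c) Solving for integer coefficients yields p as stated.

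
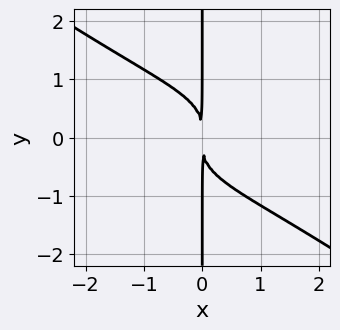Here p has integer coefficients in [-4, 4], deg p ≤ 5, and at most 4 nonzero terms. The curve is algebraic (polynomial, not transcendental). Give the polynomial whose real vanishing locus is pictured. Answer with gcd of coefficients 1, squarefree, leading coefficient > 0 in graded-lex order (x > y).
1. The degree is 4 — a generic line meets the curve in up to 4 points.
2. Observable constraints: the visible y-axis segment lies entirely on the curve.
3. Together with the visible shape, these determine p as stated.

x^3*y - 2*x*y^3 - 2*x^2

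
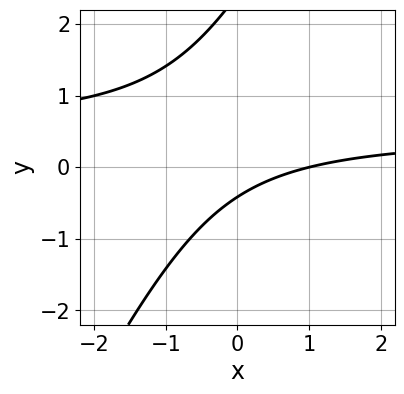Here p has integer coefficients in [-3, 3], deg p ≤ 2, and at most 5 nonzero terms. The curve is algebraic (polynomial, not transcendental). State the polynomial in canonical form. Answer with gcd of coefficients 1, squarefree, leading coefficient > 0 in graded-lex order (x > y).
2*x*y - y^2 - x + 2*y + 1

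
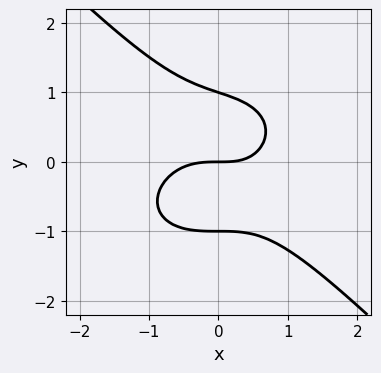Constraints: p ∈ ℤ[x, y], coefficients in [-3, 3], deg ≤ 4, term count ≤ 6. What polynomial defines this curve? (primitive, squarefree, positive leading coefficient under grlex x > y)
(a) deg p = 3. A generic line meets the curve in up to 3 points.
(b) Against the integer gridlines: it crosses the x-axis at the gridline x = 0; the y-axis gridline crossings are at y ∈ {-1, 0, 1}.
(c) The integer polynomial consistent with all of this is the stated p.

2*x^3 + x*y^2 + 3*y^3 + x*y - 3*y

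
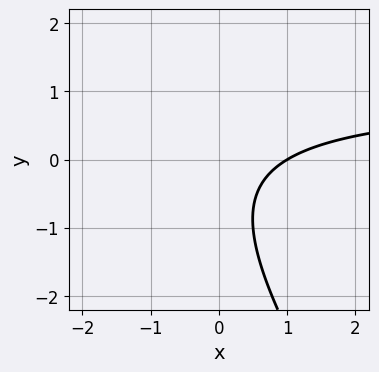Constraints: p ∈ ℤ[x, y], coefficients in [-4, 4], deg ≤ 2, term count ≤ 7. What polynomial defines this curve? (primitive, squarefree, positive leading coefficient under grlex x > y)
3*x*y + 2*y^2 - 3*x + 2*y + 3

First, the degree is 2 — no degree-1 curve has this shape.
Then, observable constraints: it crosses the x-axis at the gridline x = 1; no y-intercept at any integer in the box.
Finally, these observations pin down the coefficients.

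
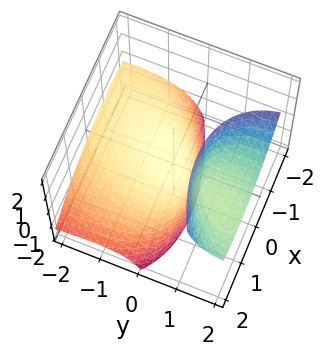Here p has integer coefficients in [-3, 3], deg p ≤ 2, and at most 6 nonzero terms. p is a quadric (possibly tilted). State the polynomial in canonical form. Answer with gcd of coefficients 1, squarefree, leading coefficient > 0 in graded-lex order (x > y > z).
First, there are 2 components. They look like related sheets of one shape, so recover p as a whole.
Next, deg p = 2. No degree-1 surface has this shape.
Next, from the visible intercepts: it meets the y-axis at y = 0 (among the integer gridlines); it crosses the z-axis at the gridline z = 0; it crosses the x-axis at the gridline x = 0.
Finally, assembling these constraints gives the stated polynomial.

x^2 - x*y + y^2 - 3*y*z + 2*z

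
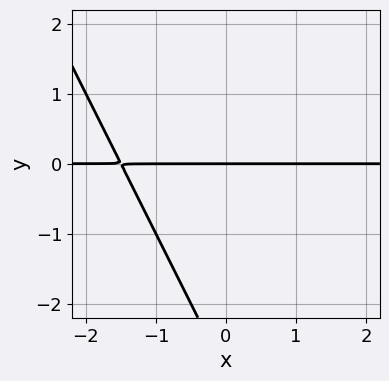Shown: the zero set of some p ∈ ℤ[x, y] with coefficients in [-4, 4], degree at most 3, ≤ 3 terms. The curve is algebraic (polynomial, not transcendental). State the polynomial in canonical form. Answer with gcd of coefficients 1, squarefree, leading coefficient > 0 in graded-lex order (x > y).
2*x*y + y^2 + 3*y

1. Degree: the shape is more complex than any degree-1 curve, so deg p = 2.
2. Observable constraints: every point of the x-axis in the box is on the curve; it crosses the y-axis at the gridline y = 0.
3. Fitting integer coefficients to these (and the overall shape) gives p.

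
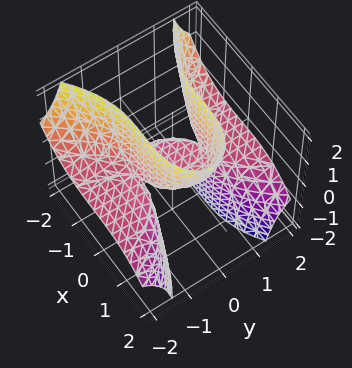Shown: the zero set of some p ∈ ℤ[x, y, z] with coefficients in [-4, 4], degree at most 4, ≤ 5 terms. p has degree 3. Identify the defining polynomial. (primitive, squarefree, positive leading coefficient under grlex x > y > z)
x^3 + 3*y^2*z - 2*z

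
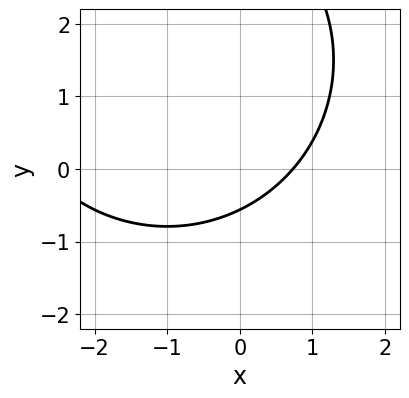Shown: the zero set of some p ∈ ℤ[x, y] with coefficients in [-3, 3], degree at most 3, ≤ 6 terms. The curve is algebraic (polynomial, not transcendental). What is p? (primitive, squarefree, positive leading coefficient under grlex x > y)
Degree: a generic line meets the curve in up to 2 points, so deg p = 2.
Solving for integer coefficients yields p as stated.

x^2 + y^2 + 2*x - 3*y - 2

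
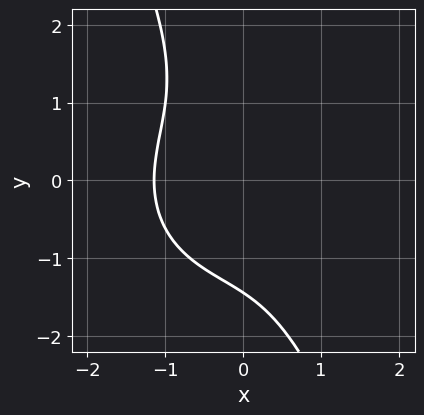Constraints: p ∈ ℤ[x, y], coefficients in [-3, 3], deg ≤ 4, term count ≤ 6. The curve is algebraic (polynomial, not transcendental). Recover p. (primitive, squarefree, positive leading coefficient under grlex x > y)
2*x^3 + 2*x*y^2 + y^3 + 3

1. The degree is 3 — the shape is more complex than any degree-2 curve.
2. Matching integer coefficients to the picture gives p.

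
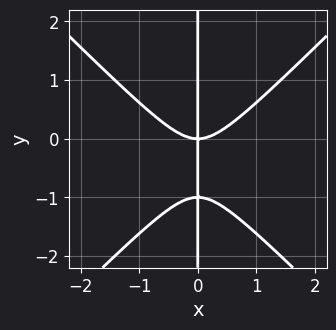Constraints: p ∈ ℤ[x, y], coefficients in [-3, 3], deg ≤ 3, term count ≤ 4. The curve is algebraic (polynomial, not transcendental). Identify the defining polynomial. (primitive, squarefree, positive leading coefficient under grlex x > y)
(a) deg p = 3. No degree-2 curve has this shape.
(b) From the axis intercepts and sections: every point of the y-axis in the box is on the curve; it meets the x-axis at x = 0 (among the integer gridlines).
(c) These observations pin down the coefficients.

x^3 - x*y^2 - x*y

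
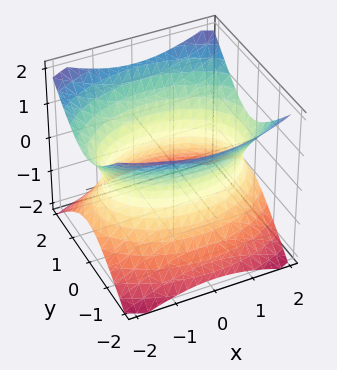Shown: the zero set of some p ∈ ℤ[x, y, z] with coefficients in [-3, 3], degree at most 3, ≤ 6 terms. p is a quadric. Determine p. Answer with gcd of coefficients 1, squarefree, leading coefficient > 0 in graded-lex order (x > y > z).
x^2 + 2*y^2 - 2*z^2 - 3

(a) Degree: an hourglass — one-sheet hyperboloid; a quadric, so deg p = 2.
(b) Symmetries: it's symmetric under z → −z, forcing even powers of z; the y ↦ −y reflection is a symmetry, so y appears only in even powers; the x ↦ −x reflection is a symmetry, so x appears only in even powers.
(c) Checking where it meets the axes: it misses every integer gridline on the z-axis.
(d) Fitting integer coefficients to these (and the overall shape) gives p.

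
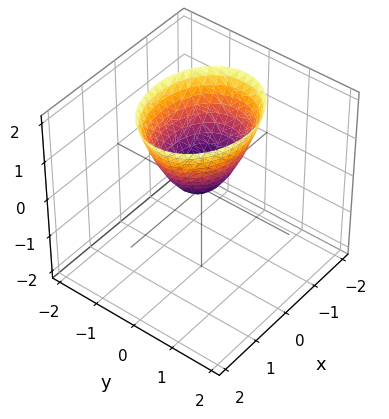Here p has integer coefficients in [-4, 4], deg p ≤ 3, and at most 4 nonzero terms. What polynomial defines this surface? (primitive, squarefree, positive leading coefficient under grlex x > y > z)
Degree: a single bowl opening along one axis; a quadric, so deg p = 2.
Symmetries: the x ↦ −x reflection is a symmetry, so x appears only in even powers; the y ↦ −y reflection is a symmetry, so y appears only in even powers.
From the visible intercepts: it meets the y-axis at y = 0 (among the integer gridlines); it crosses the z-axis at the gridline z = 0; it meets the x-axis at x = 0 (among the integer gridlines).
Fitting integer coefficients to these (and the overall shape) gives p.

2*x^2 + 3*y^2 - 2*z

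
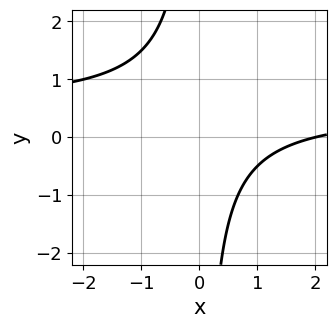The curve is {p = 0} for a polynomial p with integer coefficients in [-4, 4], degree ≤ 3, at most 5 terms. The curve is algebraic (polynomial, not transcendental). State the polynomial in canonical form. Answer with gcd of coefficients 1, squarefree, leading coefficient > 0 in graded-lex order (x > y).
1. The degree is 2 — the shape is more complex than any degree-1 curve.
2. Reading off the gridlines: it crosses the x-axis at the gridline x = 2; the curve avoids every integer y-axis point in the box.
3. The integer polynomial consistent with all of this is the stated p.

2*x*y - x + 2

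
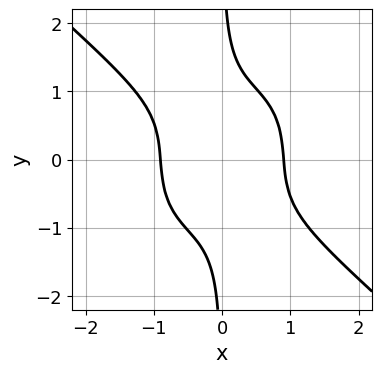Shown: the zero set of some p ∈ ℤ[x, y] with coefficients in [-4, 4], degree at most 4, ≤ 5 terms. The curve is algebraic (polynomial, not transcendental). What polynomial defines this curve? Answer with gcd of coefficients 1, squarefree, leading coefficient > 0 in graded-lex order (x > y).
The degree is 4 — a generic line meets the curve in up to 4 points.
Against the integer gridlines: no y-intercept at any integer in the box.
Together with the visible shape, these determine p as stated.

3*x^4 + x^3*y + 3*x*y^3 - 2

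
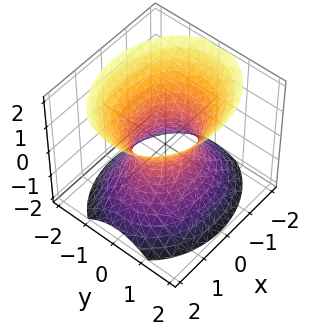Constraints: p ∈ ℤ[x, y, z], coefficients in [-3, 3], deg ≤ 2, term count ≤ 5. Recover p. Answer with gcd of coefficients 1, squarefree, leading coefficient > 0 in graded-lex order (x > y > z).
2*x^2 + 3*y^2 - 2*z^2 - 2

(a) deg p = 2.
(b) Symmetries: it's symmetric under y → −y, forcing even powers of y; mirror symmetry z ↦ −z ⇒ only even powers of z; it's symmetric under x → −x, forcing even powers of x.
(c) Checking where it meets the axes: the x-axis gridline crossings are at x ∈ {-1, 1}; it misses every integer gridline on the z-axis.
(d) Solving for integer coefficients yields p as stated.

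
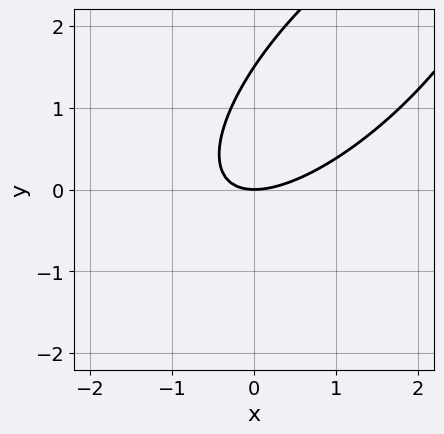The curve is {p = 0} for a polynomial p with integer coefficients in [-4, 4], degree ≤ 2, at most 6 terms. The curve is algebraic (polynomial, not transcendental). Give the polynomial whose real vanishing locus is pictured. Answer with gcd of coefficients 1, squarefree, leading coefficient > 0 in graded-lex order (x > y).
2*x^2 - 3*x*y + 2*y^2 - 3*y

(a) The degree is 2 — a generic line meets the curve in up to 2 points.
(b) Against the integer gridlines: it crosses the x-axis at the gridline x = 0; it meets the y-axis at y = 0 (among the integer gridlines).
(c) Assembling these constraints gives the stated polynomial.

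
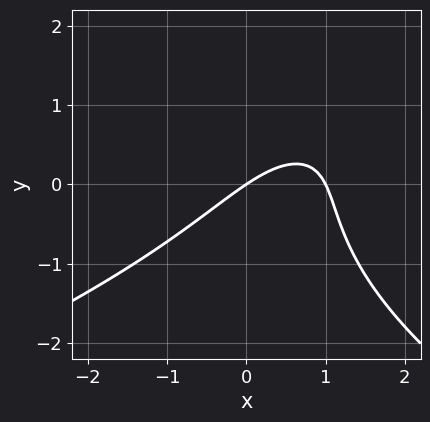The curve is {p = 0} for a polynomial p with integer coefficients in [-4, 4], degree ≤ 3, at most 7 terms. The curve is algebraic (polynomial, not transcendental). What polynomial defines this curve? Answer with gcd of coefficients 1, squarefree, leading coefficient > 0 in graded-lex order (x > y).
First, the degree is 3 — the shape is more complex than any degree-2 curve.
Then, from the visible intercepts: one y-axis crossing is at y = 0; among the integer gridlines, it crosses the x-axis at x ∈ {0, 1}.
Finally, fitting integer coefficients to these (and the overall shape) gives p.

y^3 + 2*x^2 - 2*x*y - 2*x + 3*y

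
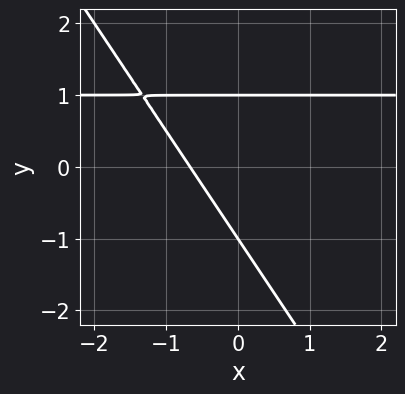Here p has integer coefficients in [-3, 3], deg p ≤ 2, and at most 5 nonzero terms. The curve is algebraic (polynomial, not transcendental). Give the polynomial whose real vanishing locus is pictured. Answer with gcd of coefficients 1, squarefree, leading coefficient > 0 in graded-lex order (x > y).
3*x*y + 2*y^2 - 3*x - 2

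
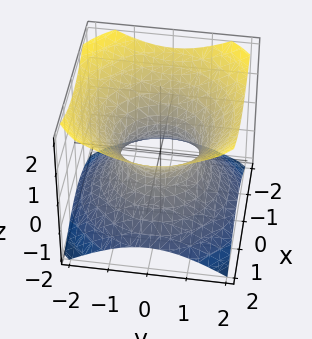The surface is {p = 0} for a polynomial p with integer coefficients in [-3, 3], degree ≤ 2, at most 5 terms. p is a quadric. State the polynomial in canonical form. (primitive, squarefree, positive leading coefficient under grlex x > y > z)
First, the degree is 2 — one connected sheet with a waist; a quadric.
Then, symmetries: the z ↦ −z reflection is a symmetry, so z appears only in even powers; the surface is invariant under rotation about z: p = q(x² + y², z).
Then, against the integer gridlines: among the integer gridlines, it crosses the x-axis at x ∈ {-1, 1}; the y-axis gridline crossings are at y ∈ {-1, 1}; the surface avoids every integer z-axis point in the box.
Finally, fitting integer coefficients to these (and the overall shape) gives p.

2*x^2 + 2*y^2 - 3*z^2 - 2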